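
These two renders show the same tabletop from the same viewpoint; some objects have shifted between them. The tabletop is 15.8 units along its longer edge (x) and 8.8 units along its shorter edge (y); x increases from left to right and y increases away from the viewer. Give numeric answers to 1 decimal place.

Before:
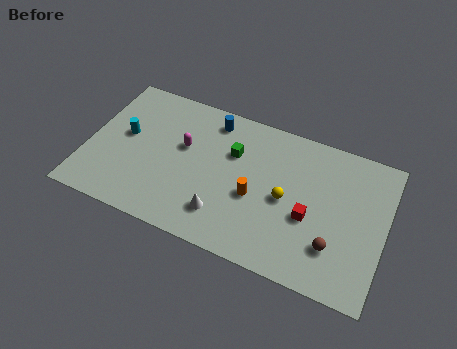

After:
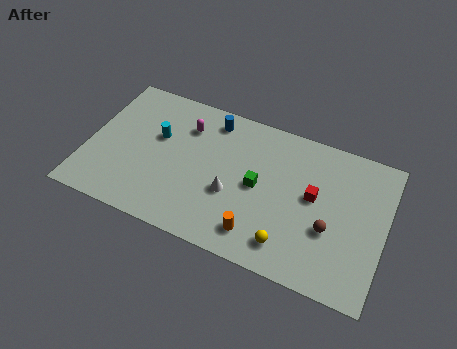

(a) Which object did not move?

the blue cylinder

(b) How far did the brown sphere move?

0.9

The brown sphere was near (13.3, 2.4) before and (13.0, 3.3) after, so it travelled √(0.3² + 0.9²) ≈ 0.9 units.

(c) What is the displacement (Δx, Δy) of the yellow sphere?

(0.4, -2.6)

The yellow sphere was at about (10.6, 4.2) and moved to about (11.0, 1.6).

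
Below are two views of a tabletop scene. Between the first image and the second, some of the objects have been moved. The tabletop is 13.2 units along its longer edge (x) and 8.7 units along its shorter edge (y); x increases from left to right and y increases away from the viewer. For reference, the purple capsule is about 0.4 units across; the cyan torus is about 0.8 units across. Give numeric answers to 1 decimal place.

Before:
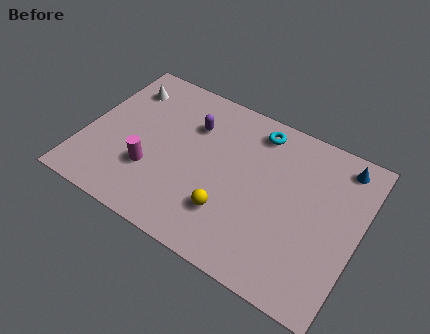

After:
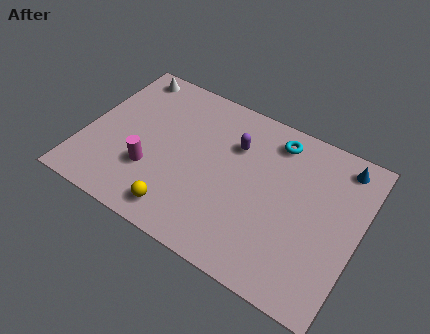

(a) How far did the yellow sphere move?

2.5

The yellow sphere moved from about (7.3, 2.4) to (5.1, 1.3), a distance of √(2.2² + 1.1²) ≈ 2.5.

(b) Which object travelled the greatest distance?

the yellow sphere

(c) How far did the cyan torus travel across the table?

0.9

From (7.9, 7.4) to (8.8, 7.3), the cyan torus covered √(0.9² + 0.1²) ≈ 0.9 units.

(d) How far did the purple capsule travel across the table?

2.1

The purple capsule moved from about (4.9, 6.2) to (7.0, 6.1), a distance of √(2.1² + 0.1²) ≈ 2.1.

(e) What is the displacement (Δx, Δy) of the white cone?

(0.0, 0.9)

The white cone started near (1.4, 6.8) and ended near (1.4, 7.7).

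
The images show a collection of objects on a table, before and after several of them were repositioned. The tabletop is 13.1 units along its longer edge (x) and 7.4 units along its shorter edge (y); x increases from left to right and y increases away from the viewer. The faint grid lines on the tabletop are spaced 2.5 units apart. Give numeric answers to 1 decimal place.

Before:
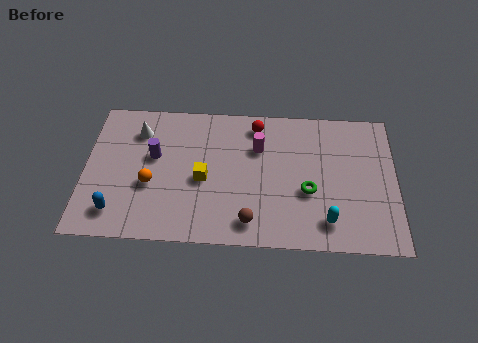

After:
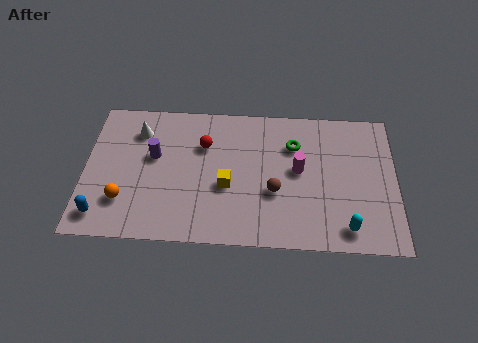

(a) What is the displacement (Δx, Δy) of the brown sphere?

(1.0, 1.6)

The brown sphere was at about (7.0, 1.2) and moved to about (8.0, 2.8).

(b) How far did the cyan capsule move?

0.9

From (10.2, 1.4) to (11.0, 1.1), the cyan capsule covered √(0.8² + 0.3²) ≈ 0.9 units.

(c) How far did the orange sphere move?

1.4

The orange sphere moved from about (2.8, 2.9) to (1.7, 2.0), a distance of √(1.1² + 0.9²) ≈ 1.4.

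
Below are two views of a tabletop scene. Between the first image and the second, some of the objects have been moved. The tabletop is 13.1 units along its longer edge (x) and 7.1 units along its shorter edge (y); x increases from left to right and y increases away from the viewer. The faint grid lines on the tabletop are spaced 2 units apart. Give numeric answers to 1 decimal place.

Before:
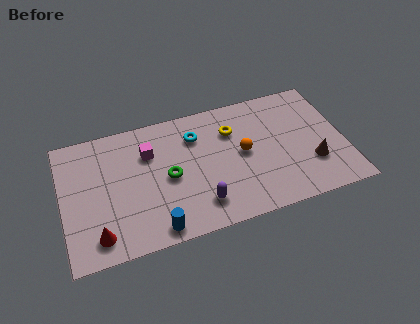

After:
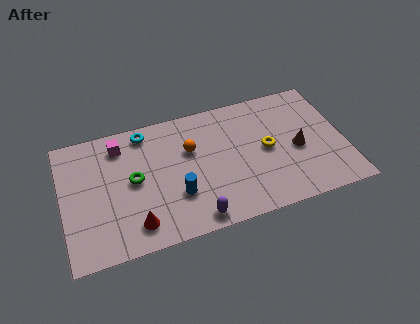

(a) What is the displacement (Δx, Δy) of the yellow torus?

(1.5, -1.5)

The yellow torus started near (8.0, 5.1) and ended near (9.5, 3.6).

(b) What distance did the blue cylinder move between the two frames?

1.9

From (4.1, 0.8) to (5.2, 2.3), the blue cylinder covered √(1.1² + 1.5²) ≈ 1.9 units.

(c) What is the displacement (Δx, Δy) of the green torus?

(-1.6, 0.3)

From the two frames, the green torus sits at roughly (4.9, 3.4) before and (3.3, 3.7) after.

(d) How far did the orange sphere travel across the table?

2.6

The orange sphere was near (8.4, 3.7) before and (6.0, 4.6) after, so it travelled √(2.4² + 0.9²) ≈ 2.6 units.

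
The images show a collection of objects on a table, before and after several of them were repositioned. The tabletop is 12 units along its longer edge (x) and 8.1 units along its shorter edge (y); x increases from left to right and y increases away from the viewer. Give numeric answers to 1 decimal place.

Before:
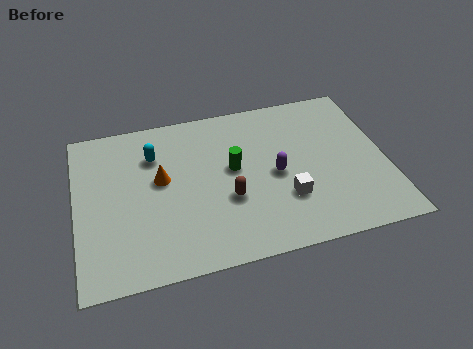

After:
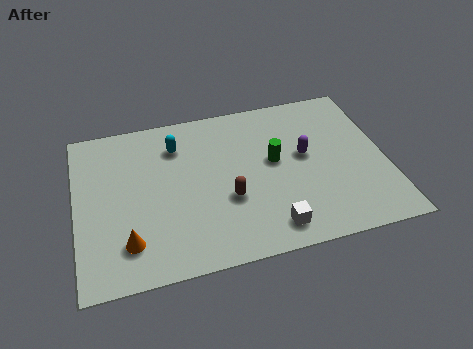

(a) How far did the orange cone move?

3.1

From (3.3, 4.6) to (1.9, 1.8), the orange cone covered √(1.4² + 2.8²) ≈ 3.1 units.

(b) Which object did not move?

the brown capsule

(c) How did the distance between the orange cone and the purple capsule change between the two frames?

+3.0

The distance was about 4.5 in the first image and 7.5 in the second, so they moved 3.0 units further apart.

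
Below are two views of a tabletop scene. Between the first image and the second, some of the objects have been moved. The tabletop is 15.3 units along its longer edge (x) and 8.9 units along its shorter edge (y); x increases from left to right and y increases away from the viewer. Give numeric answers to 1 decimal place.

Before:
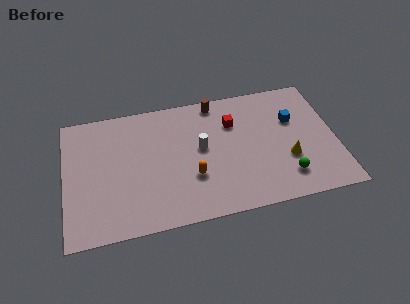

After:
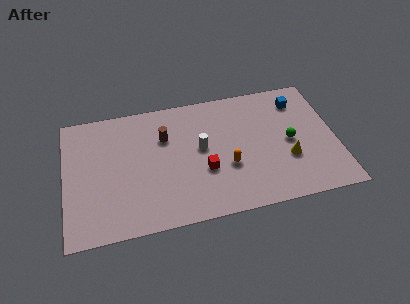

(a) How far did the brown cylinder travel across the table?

3.6

The brown cylinder was near (8.7, 8.0) before and (5.7, 6.1) after, so it travelled √(3.0² + 1.9²) ≈ 3.6 units.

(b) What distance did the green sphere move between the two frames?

2.4

The green sphere was near (12.3, 1.9) before and (12.7, 4.3) after, so it travelled √(0.4² + 2.4²) ≈ 2.4 units.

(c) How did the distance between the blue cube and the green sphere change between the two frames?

-1.1

The distance was about 4.0 in the first image and 2.9 in the second, so they moved 1.1 units closer together.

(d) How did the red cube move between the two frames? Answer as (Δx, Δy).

(-1.8, -3.0)

From the two frames, the red cube sits at roughly (9.6, 6.3) before and (7.8, 3.3) after.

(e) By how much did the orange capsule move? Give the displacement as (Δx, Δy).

(2.0, 0.3)

The orange capsule was at about (7.1, 3.0) and moved to about (9.1, 3.3).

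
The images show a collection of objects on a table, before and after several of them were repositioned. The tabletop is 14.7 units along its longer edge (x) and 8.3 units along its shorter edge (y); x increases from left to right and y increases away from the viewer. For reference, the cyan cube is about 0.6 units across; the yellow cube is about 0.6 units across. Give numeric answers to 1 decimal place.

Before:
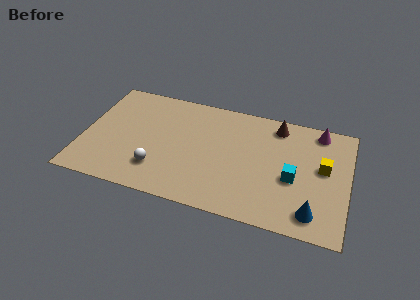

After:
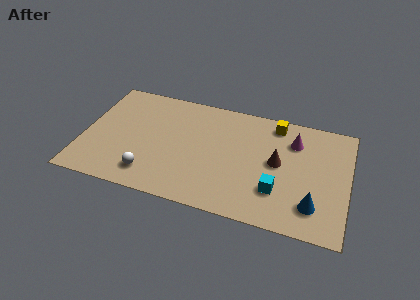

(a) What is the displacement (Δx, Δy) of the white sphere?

(-0.4, -0.5)

From the two frames, the white sphere sits at roughly (4.3, 2.1) before and (3.9, 1.6) after.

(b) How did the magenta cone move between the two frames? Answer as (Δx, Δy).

(-1.3, -1.1)

The magenta cone started near (12.9, 7.3) and ended near (11.6, 6.2).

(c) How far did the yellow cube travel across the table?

3.8

The yellow cube was near (13.3, 4.7) before and (10.5, 7.2) after, so it travelled √(2.8² + 2.5²) ≈ 3.8 units.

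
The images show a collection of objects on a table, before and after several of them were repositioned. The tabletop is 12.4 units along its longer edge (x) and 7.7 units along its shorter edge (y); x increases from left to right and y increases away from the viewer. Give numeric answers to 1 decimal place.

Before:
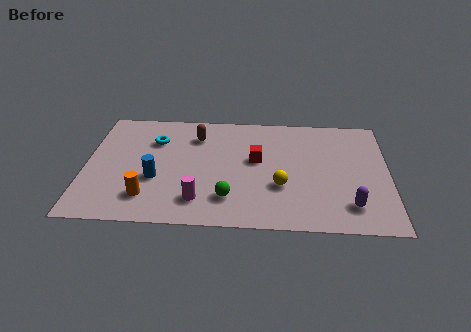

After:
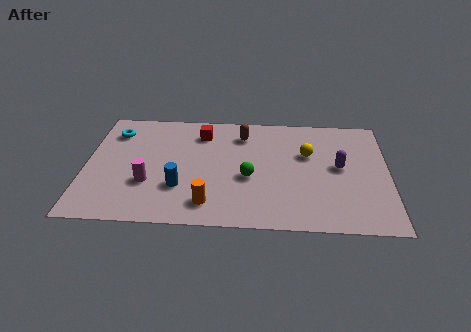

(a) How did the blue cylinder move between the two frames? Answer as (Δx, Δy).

(1.0, -0.5)

The blue cylinder started near (2.9, 2.9) and ended near (3.9, 2.4).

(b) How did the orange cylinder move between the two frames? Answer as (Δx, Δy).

(2.5, -0.3)

From the two frames, the orange cylinder sits at roughly (2.6, 1.7) before and (5.1, 1.4) after.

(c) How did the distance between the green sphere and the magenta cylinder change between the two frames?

+2.9

The distance was about 1.2 in the first image and 4.1 in the second, so they moved 2.9 units further apart.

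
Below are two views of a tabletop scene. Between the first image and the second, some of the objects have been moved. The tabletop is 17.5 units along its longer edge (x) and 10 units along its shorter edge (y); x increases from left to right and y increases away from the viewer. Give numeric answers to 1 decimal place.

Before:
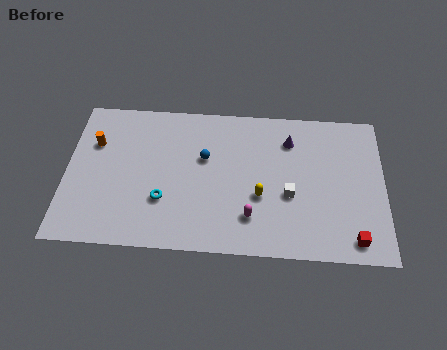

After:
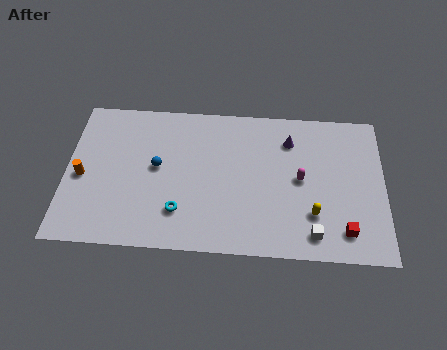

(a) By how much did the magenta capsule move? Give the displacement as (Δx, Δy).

(2.7, 2.7)

From the two frames, the magenta capsule sits at roughly (10.2, 2.4) before and (12.9, 5.1) after.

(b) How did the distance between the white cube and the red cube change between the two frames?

-2.7

They were about 4.4 units apart before and 1.7 after — 2.7 units closer together.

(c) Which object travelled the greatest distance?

the magenta capsule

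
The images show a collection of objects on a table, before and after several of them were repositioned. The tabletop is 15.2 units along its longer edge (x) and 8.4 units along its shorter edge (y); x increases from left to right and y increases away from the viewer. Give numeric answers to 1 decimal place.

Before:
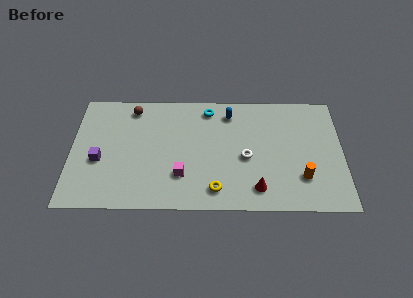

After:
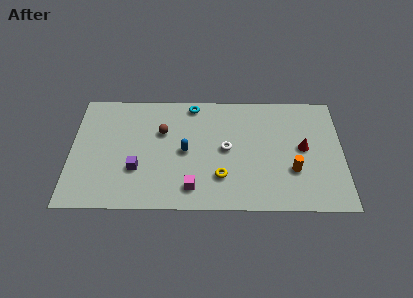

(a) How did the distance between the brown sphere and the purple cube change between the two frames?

-1.2

They were about 4.2 units apart before and 3.0 after — 1.2 units closer together.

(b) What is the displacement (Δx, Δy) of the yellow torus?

(0.3, 0.9)

From the two frames, the yellow torus sits at roughly (8.1, 1.4) before and (8.4, 2.3) after.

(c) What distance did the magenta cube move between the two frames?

1.1

From (6.2, 2.4) to (6.8, 1.5), the magenta cube covered √(0.6² + 0.9²) ≈ 1.1 units.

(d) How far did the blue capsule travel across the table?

3.8

The blue capsule was near (8.9, 6.9) before and (6.4, 4.1) after, so it travelled √(2.5² + 2.8²) ≈ 3.8 units.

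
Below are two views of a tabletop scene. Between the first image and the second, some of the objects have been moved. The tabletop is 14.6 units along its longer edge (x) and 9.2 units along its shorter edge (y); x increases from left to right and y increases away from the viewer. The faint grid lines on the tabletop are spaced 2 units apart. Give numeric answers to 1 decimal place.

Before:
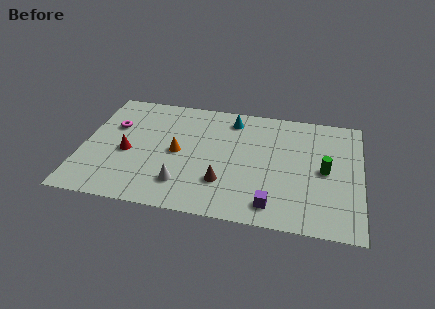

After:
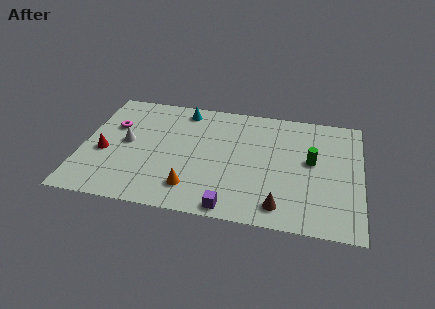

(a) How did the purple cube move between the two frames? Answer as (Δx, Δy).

(-2.1, -0.6)

The purple cube started near (10.1, 1.4) and ended near (8.0, 0.8).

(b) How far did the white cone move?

4.1

The white cone moved from about (5.4, 2.1) to (2.3, 4.8), a distance of √(3.1² + 2.7²) ≈ 4.1.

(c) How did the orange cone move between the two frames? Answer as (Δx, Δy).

(0.9, -2.6)

The orange cone started near (5.0, 4.5) and ended near (5.9, 1.9).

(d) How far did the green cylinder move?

0.9

From (12.7, 4.5) to (12.0, 5.1), the green cylinder covered √(0.7² + 0.6²) ≈ 0.9 units.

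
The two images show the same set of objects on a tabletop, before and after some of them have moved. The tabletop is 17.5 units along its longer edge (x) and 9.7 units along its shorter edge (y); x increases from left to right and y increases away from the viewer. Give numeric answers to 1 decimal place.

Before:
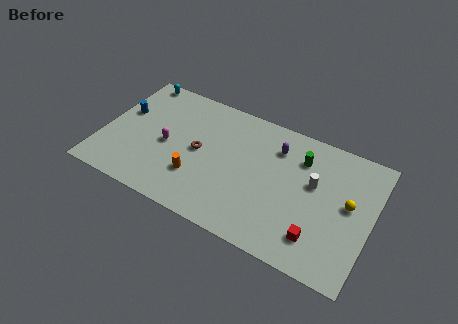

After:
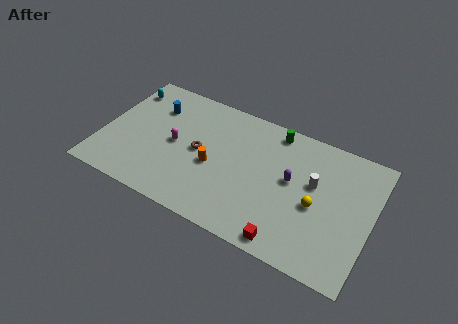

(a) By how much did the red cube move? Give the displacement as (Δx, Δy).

(-1.8, -1.1)

From the two frames, the red cube sits at roughly (14.4, 2.1) before and (12.6, 1.0) after.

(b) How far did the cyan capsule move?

1.3

The cyan capsule moved from about (1.5, 8.9) to (0.9, 7.8), a distance of √(0.6² + 1.1²) ≈ 1.3.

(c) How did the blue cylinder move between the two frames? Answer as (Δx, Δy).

(1.9, 1.2)

The blue cylinder was at about (1.1, 5.9) and moved to about (3.0, 7.1).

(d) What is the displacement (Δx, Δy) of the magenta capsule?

(0.5, 0.3)

From the two frames, the magenta capsule sits at roughly (4.2, 4.5) before and (4.7, 4.8) after.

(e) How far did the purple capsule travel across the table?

2.3

The purple capsule moved from about (11.1, 7.4) to (12.3, 5.4), a distance of √(1.2² + 2.0²) ≈ 2.3.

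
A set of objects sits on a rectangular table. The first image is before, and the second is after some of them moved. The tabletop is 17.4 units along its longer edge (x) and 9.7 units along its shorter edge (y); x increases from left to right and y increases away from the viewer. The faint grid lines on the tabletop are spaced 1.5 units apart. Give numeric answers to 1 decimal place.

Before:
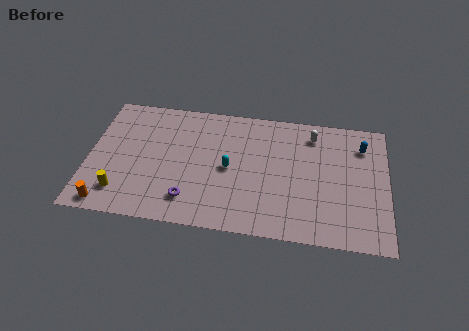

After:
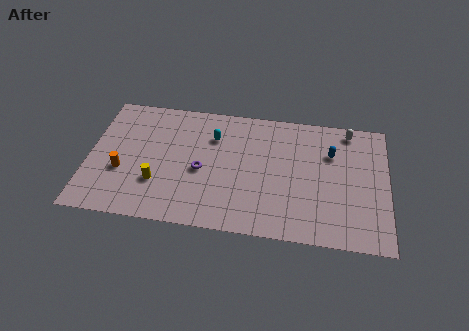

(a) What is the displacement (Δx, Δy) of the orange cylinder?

(0.7, 2.6)

The orange cylinder was at about (1.3, 1.0) and moved to about (2.0, 3.6).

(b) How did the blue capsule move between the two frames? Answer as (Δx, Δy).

(-1.8, -0.8)

From the two frames, the blue capsule sits at roughly (15.9, 7.5) before and (14.1, 6.7) after.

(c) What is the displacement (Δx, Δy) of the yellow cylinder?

(2.1, 1.0)

The yellow cylinder was at about (2.0, 2.0) and moved to about (4.1, 3.0).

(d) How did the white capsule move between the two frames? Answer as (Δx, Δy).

(2.1, 0.6)

The white capsule started near (13.0, 8.0) and ended near (15.1, 8.6).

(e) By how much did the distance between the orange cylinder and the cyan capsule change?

-1.6

Before: roughly 7.8 units apart; after: 6.2. That's 1.6 units closer together.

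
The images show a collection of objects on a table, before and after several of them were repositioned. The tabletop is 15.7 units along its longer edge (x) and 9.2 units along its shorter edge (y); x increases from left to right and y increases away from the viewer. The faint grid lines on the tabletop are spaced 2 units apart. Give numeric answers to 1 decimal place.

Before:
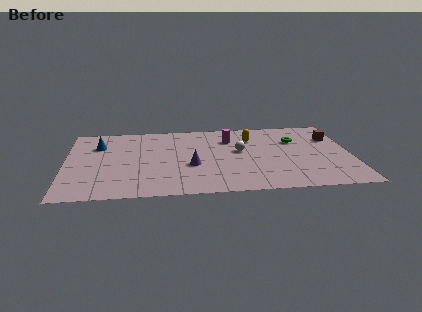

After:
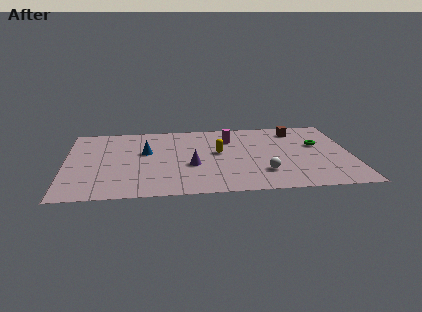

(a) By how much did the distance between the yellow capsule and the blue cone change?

-4.5

Before: roughly 8.5 units apart; after: 4.0. That's 4.5 units closer together.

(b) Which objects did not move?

the purple cone and the magenta cylinder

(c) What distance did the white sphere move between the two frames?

3.0

The white sphere moved from about (9.6, 5.2) to (10.8, 2.4), a distance of √(1.2² + 2.8²) ≈ 3.0.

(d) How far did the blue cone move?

2.8

From (1.8, 6.6) to (4.4, 5.5), the blue cone covered √(2.6² + 1.1²) ≈ 2.8 units.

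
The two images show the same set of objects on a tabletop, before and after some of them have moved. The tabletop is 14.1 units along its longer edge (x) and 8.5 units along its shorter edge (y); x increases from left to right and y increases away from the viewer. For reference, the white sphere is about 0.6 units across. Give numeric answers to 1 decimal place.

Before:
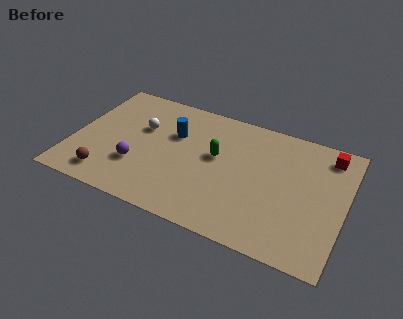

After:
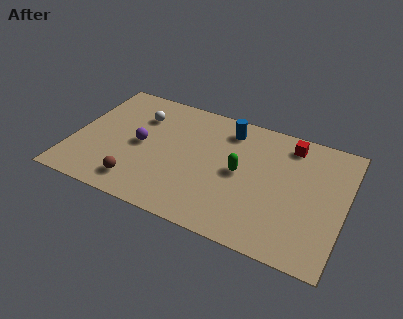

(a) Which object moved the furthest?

the blue cylinder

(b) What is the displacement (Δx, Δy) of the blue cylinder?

(2.7, 1.4)

The blue cylinder started near (5.1, 5.6) and ended near (7.8, 7.0).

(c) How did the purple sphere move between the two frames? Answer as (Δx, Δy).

(0.0, 1.5)

The purple sphere was at about (3.5, 2.7) and moved to about (3.5, 4.2).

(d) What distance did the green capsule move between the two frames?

1.4

The green capsule moved from about (7.4, 4.9) to (8.7, 4.3), a distance of √(1.3² + 0.6²) ≈ 1.4.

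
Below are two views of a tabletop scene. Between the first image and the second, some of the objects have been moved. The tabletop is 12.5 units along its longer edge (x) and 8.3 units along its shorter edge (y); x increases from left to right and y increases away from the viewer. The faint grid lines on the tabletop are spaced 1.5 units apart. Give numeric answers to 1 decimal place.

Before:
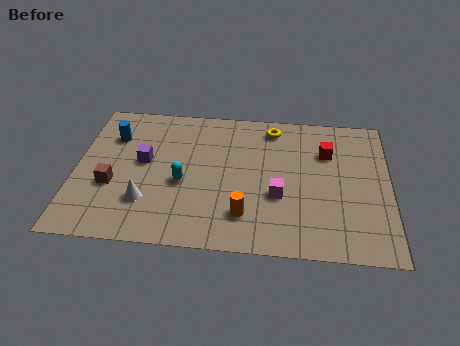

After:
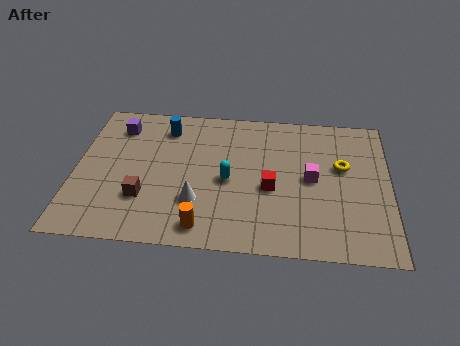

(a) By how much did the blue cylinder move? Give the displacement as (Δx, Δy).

(2.1, 0.7)

The blue cylinder was at about (1.4, 6.0) and moved to about (3.5, 6.7).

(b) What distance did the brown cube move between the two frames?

1.4

The brown cube was near (1.5, 3.1) before and (2.8, 2.5) after, so it travelled √(1.3² + 0.6²) ≈ 1.4 units.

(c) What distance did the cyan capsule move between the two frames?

1.8

The cyan capsule was near (4.3, 3.5) before and (6.1, 3.8) after, so it travelled √(1.8² + 0.3²) ≈ 1.8 units.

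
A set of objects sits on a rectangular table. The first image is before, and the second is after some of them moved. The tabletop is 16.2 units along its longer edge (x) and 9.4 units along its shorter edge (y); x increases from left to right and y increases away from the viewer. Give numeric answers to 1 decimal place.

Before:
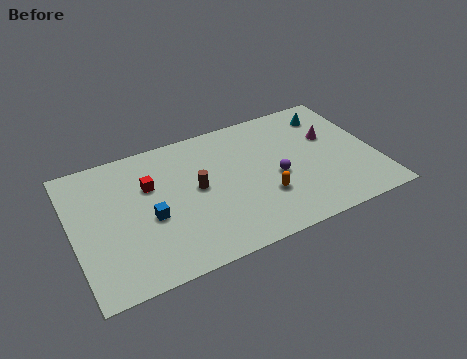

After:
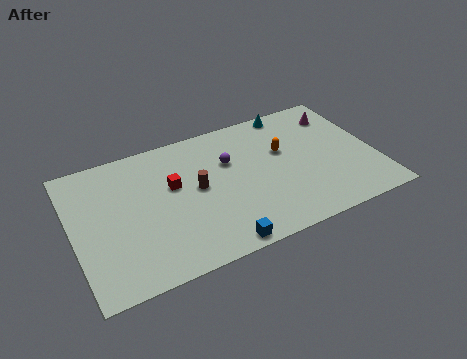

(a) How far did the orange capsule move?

3.1

From (10.0, 3.0) to (11.4, 5.8), the orange capsule covered √(1.4² + 2.8²) ≈ 3.1 units.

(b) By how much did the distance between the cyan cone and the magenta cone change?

+1.1

They were about 1.7 units apart before and 2.8 after — 1.1 units further apart.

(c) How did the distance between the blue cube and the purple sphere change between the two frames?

-1.2

Before: roughly 6.8 units apart; after: 5.6. That's 1.2 units closer together.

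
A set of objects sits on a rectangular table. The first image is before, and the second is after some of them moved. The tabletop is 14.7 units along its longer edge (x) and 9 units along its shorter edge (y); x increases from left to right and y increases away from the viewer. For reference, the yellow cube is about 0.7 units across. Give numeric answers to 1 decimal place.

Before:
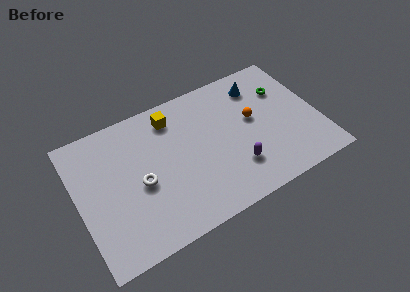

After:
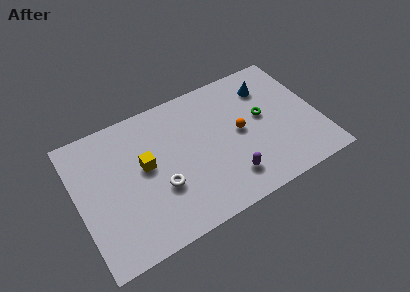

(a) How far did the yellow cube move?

3.1

The yellow cube moved from about (6.1, 7.4) to (4.1, 5.0), a distance of √(2.0² + 2.4²) ≈ 3.1.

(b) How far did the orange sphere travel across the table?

1.0

The orange sphere moved from about (10.8, 5.1) to (9.9, 4.6), a distance of √(0.9² + 0.5²) ≈ 1.0.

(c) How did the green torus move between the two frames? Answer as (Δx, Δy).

(-1.5, -1.3)

The green torus was at about (12.9, 6.3) and moved to about (11.4, 5.0).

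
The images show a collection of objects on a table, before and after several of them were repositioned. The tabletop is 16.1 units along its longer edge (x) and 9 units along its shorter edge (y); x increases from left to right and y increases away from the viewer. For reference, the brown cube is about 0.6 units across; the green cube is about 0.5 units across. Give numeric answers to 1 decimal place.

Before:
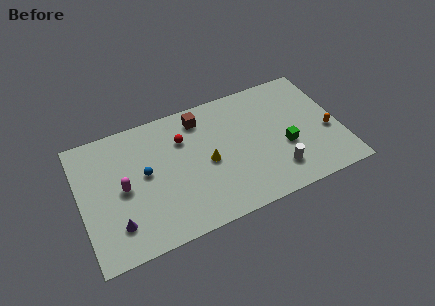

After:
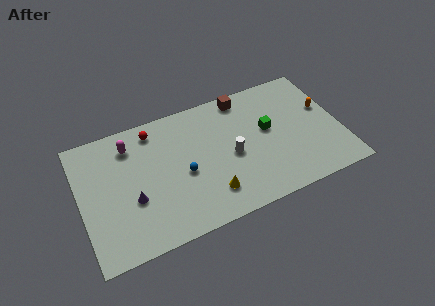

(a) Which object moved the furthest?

the white cylinder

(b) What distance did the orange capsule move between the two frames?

1.8

From (15.3, 3.6) to (15.3, 5.4), the orange capsule covered √(0.0² + 1.8²) ≈ 1.8 units.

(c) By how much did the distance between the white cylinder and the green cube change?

+0.9

Before: roughly 1.7 units apart; after: 2.6. That's 0.9 units further apart.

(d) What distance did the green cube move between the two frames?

1.8

The green cube was near (12.6, 3.5) before and (11.7, 5.1) after, so it travelled √(0.9² + 1.6²) ≈ 1.8 units.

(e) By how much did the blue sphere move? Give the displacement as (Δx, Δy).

(2.3, -0.9)

From the two frames, the blue sphere sits at roughly (4.0, 4.9) before and (6.3, 4.0) after.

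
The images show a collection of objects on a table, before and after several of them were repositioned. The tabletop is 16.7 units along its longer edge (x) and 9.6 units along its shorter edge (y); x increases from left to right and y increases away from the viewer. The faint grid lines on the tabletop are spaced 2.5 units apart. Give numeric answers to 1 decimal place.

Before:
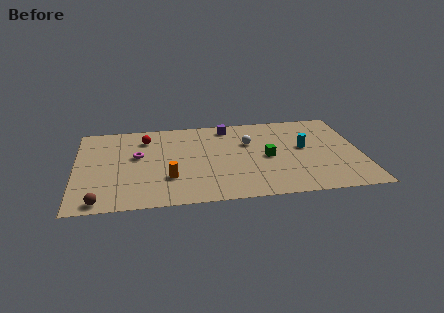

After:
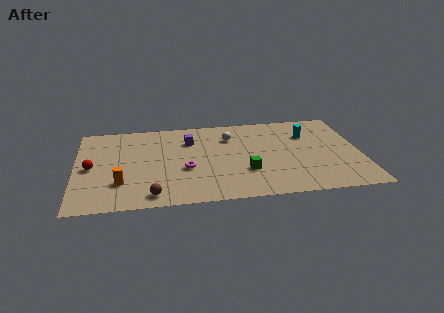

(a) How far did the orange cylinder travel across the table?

2.8

The orange cylinder was near (5.4, 2.9) before and (2.6, 2.7) after, so it travelled √(2.8² + 0.2²) ≈ 2.8 units.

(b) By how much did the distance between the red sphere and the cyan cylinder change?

+3.4

Before: roughly 9.6 units apart; after: 13.0. That's 3.4 units further apart.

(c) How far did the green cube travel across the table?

1.9

The green cube was near (11.2, 4.5) before and (9.9, 3.1) after, so it travelled √(1.3² + 1.4²) ≈ 1.9 units.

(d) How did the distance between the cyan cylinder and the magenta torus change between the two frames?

-1.9

They were about 9.8 units apart before and 7.9 after — 1.9 units closer together.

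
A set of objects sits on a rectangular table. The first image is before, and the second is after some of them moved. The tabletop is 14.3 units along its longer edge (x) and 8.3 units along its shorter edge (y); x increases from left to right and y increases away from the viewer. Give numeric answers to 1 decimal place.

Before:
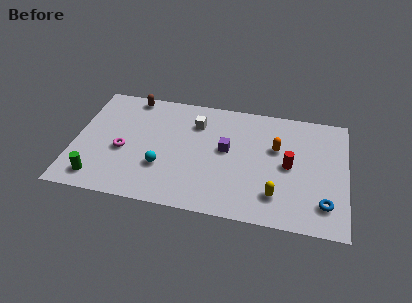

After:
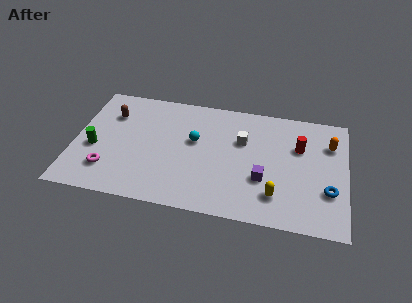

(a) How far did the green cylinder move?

2.1

The green cylinder moved from about (1.4, 1.3) to (1.1, 3.4), a distance of √(0.3² + 2.1²) ≈ 2.1.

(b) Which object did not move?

the yellow capsule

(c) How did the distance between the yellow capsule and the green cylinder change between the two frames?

+0.4

Before: roughly 9.3 units apart; after: 9.7. That's 0.4 units further apart.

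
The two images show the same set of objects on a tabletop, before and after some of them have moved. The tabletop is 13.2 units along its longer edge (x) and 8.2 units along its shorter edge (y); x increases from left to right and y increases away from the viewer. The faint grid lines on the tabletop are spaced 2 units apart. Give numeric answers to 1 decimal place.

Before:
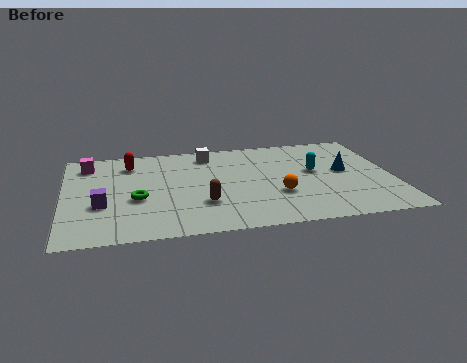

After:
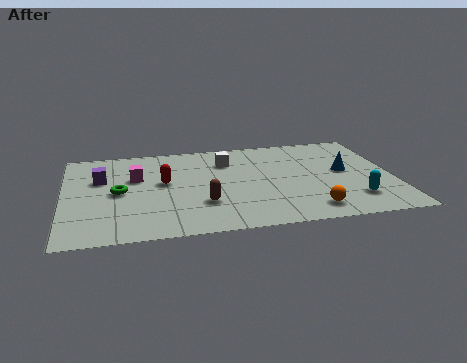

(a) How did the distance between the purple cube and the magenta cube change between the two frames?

-2.3

They were about 3.7 units apart before and 1.4 after — 2.3 units closer together.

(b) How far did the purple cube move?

2.3

The purple cube was near (1.5, 3.0) before and (1.5, 5.3) after, so it travelled √(0.0² + 2.3²) ≈ 2.3 units.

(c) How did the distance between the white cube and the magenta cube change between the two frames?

-1.1

Before: roughly 4.9 units apart; after: 3.8. That's 1.1 units closer together.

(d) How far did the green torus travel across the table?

1.0

The green torus was near (2.9, 3.3) before and (2.2, 4.0) after, so it travelled √(0.7² + 0.7²) ≈ 1.0 units.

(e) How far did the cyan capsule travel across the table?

3.0

The cyan capsule was near (10.1, 4.6) before and (11.5, 1.9) after, so it travelled √(1.4² + 2.7²) ≈ 3.0 units.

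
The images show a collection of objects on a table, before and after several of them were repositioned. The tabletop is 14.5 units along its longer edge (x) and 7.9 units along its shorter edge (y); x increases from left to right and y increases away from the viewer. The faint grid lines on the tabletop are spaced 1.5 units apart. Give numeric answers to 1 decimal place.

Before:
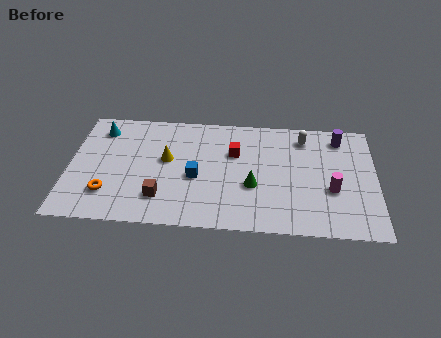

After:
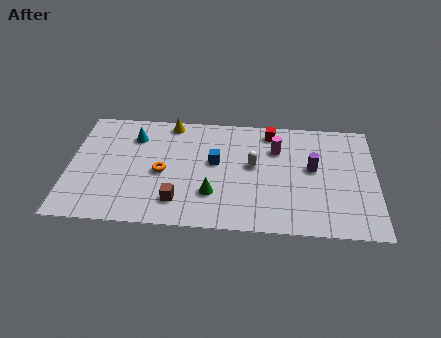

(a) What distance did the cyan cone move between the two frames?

1.6

The cyan cone moved from about (1.4, 6.4) to (3.0, 6.0), a distance of √(1.6² + 0.4²) ≈ 1.6.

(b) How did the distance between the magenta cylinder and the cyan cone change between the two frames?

-4.7

They were about 11.5 units apart before and 6.8 after — 4.7 units closer together.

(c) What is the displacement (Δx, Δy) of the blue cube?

(0.9, 1.1)

The blue cube was at about (6.0, 3.4) and moved to about (6.9, 4.5).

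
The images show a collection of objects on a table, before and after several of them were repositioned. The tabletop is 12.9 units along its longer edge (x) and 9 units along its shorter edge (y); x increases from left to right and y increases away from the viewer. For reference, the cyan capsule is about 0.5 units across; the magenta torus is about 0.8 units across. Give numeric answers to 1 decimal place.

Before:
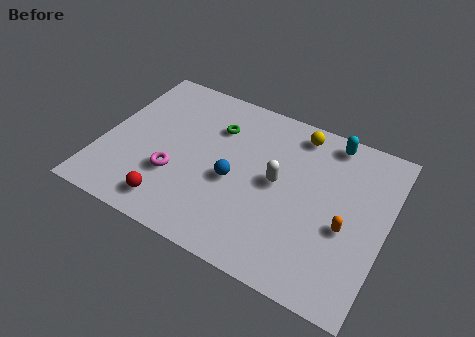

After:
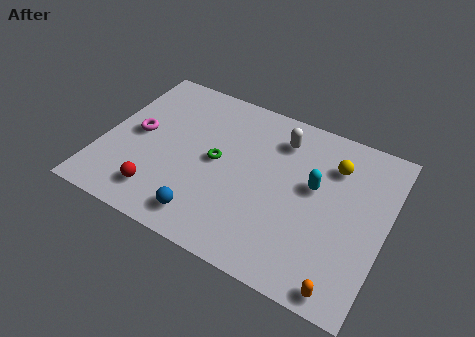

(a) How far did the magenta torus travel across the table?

2.6

The magenta torus was near (3.5, 3.0) before and (1.5, 4.6) after, so it travelled √(2.0² + 1.6²) ≈ 2.6 units.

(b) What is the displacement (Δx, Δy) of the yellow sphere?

(1.8, -1.1)

The yellow sphere was at about (8.5, 7.8) and moved to about (10.3, 6.7).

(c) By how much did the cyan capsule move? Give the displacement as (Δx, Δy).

(-0.4, -2.8)

The cyan capsule started near (10.0, 8.0) and ended near (9.6, 5.2).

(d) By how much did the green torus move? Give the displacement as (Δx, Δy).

(0.3, -1.9)

The green torus started near (4.9, 6.5) and ended near (5.2, 4.6).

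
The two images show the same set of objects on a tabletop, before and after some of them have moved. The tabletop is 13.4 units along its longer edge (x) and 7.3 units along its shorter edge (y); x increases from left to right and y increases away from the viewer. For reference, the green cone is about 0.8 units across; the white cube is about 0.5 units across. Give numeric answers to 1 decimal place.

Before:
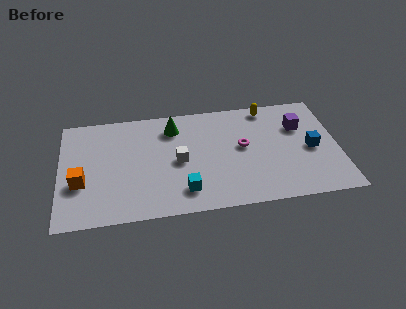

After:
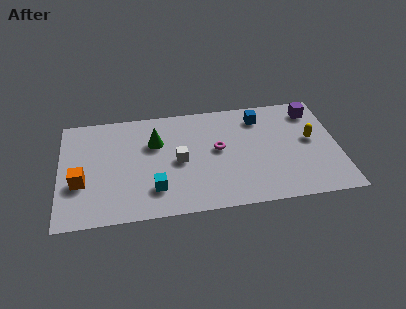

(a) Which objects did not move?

the white cube and the orange cube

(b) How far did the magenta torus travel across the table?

1.2

The magenta torus was near (8.8, 4.0) before and (7.6, 4.0) after, so it travelled √(1.2² + 0.0²) ≈ 1.2 units.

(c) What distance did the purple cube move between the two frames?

1.2

From (11.6, 5.0) to (12.3, 6.0), the purple cube covered √(0.7² + 1.0²) ≈ 1.2 units.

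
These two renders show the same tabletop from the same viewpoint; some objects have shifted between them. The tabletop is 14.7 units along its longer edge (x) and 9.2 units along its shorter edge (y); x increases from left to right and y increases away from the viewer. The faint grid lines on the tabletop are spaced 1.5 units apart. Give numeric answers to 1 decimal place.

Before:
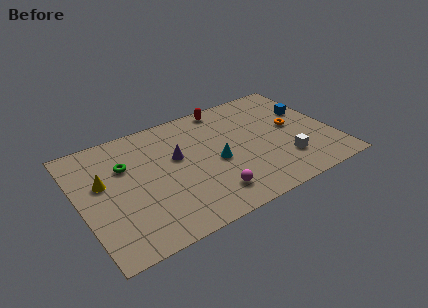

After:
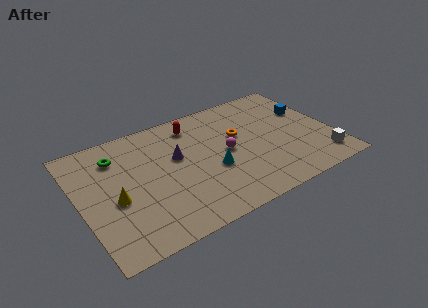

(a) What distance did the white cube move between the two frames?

2.2

The white cube was near (11.6, 2.4) before and (13.7, 1.6) after, so it travelled √(2.1² + 0.8²) ≈ 2.2 units.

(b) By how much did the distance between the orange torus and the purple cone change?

-3.1

They were about 6.8 units apart before and 3.7 after — 3.1 units closer together.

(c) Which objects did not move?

the blue cube and the purple cone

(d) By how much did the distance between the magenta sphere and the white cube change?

+1.5

They were about 4.5 units apart before and 6.0 after — 1.5 units further apart.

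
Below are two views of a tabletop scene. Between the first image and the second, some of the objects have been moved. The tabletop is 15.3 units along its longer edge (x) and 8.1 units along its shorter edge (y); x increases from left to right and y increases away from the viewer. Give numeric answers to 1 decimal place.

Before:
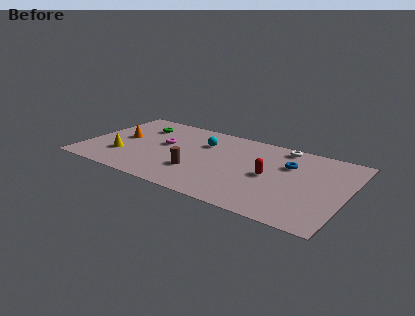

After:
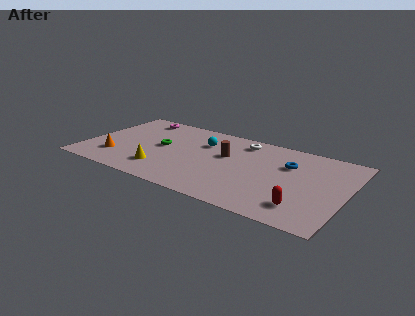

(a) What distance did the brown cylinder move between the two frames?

2.8

The brown cylinder moved from about (6.8, 2.5) to (8.2, 4.9), a distance of √(1.4² + 2.4²) ≈ 2.8.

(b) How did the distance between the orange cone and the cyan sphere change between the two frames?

+1.0

They were about 4.9 units apart before and 5.9 after — 1.0 units further apart.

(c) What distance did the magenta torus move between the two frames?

3.1

From (4.5, 4.6) to (2.5, 7.0), the magenta torus covered √(2.0² + 2.4²) ≈ 3.1 units.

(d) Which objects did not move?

the cyan sphere and the blue torus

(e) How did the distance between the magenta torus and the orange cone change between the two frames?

+2.4

They were about 2.5 units apart before and 4.9 after — 2.4 units further apart.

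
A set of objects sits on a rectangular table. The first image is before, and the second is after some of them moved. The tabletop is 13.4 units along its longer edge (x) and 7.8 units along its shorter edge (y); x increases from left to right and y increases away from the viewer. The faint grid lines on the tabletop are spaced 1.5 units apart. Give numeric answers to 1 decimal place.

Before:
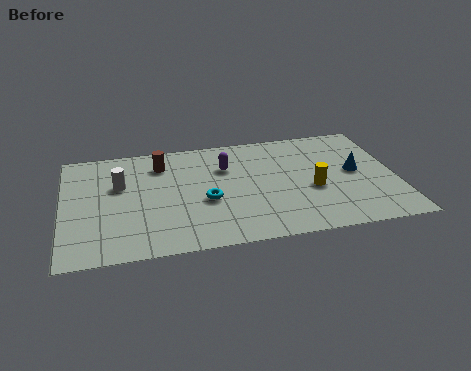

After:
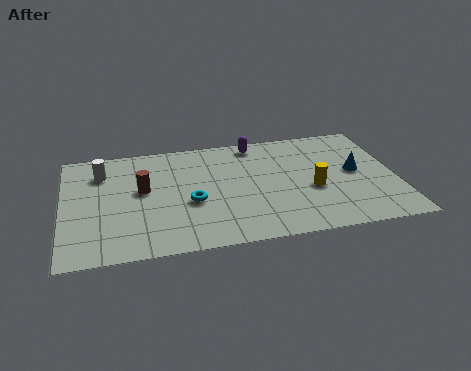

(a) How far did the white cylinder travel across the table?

1.2

The white cylinder moved from about (2.3, 4.9) to (1.6, 5.9), a distance of √(0.7² + 1.0²) ≈ 1.2.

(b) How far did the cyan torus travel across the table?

0.6

The cyan torus moved from about (5.7, 3.2) to (5.1, 3.2), a distance of √(0.6² + 0.0²) ≈ 0.6.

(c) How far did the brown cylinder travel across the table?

1.9

The brown cylinder moved from about (4.0, 6.1) to (3.2, 4.4), a distance of √(0.8² + 1.7²) ≈ 1.9.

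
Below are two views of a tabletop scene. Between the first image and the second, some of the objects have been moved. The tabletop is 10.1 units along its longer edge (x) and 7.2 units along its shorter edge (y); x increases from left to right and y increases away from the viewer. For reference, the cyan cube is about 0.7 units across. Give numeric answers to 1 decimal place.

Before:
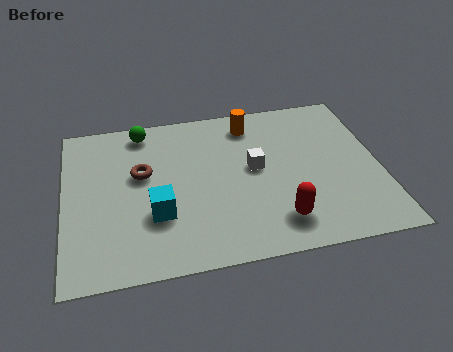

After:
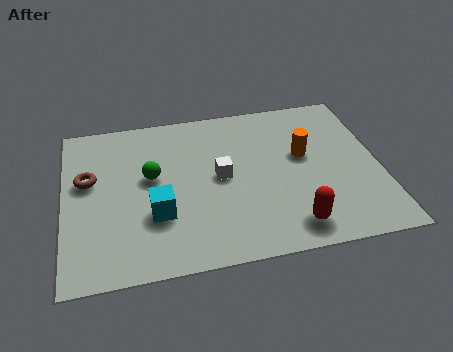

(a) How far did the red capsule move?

0.5

The red capsule was near (6.7, 1.4) before and (7.1, 1.1) after, so it travelled √(0.4² + 0.3²) ≈ 0.5 units.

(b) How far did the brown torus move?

1.7

The brown torus was near (2.5, 4.3) before and (0.8, 4.3) after, so it travelled √(1.7² + 0.0²) ≈ 1.7 units.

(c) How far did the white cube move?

1.1

The white cube was near (6.1, 3.9) before and (5.0, 3.7) after, so it travelled √(1.1² + 0.2²) ≈ 1.1 units.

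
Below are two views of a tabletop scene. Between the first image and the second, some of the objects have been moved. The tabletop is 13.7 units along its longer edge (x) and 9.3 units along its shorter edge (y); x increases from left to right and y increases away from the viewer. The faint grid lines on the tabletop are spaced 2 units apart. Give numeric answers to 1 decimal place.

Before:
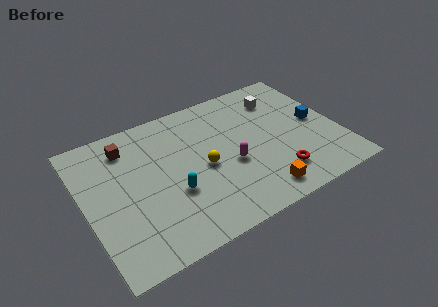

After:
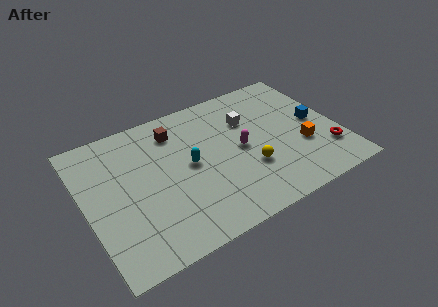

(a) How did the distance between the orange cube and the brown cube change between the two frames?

-1.2

The distance was about 8.8 in the first image and 7.6 in the second, so they moved 1.2 units closer together.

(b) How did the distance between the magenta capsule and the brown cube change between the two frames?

-2.0

They were about 6.3 units apart before and 4.3 after — 2.0 units closer together.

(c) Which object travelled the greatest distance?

the orange cube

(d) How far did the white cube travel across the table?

2.1

The white cube moved from about (11.0, 7.2) to (9.1, 6.4), a distance of √(1.9² + 0.8²) ≈ 2.1.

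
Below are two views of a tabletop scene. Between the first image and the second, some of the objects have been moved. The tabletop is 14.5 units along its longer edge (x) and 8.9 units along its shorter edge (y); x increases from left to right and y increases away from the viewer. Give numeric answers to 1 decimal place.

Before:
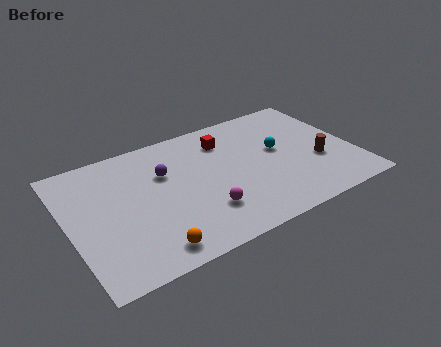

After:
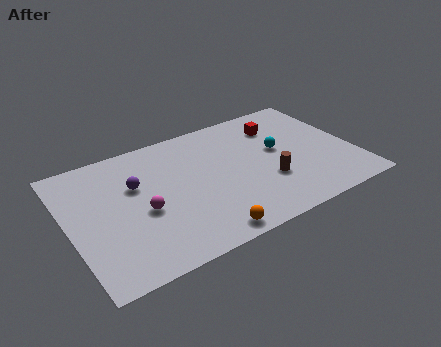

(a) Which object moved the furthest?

the magenta sphere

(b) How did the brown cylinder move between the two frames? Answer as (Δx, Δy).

(-2.7, -0.3)

The brown cylinder was at about (12.6, 3.3) and moved to about (9.9, 3.0).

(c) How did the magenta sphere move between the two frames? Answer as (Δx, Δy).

(-2.9, 1.4)

The magenta sphere was at about (6.5, 2.4) and moved to about (3.6, 3.8).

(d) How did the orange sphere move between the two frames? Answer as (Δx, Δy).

(2.7, -0.3)

The orange sphere was at about (3.6, 1.2) and moved to about (6.3, 0.9).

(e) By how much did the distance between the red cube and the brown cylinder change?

-1.6

Before: roughly 5.6 units apart; after: 4.0. That's 1.6 units closer together.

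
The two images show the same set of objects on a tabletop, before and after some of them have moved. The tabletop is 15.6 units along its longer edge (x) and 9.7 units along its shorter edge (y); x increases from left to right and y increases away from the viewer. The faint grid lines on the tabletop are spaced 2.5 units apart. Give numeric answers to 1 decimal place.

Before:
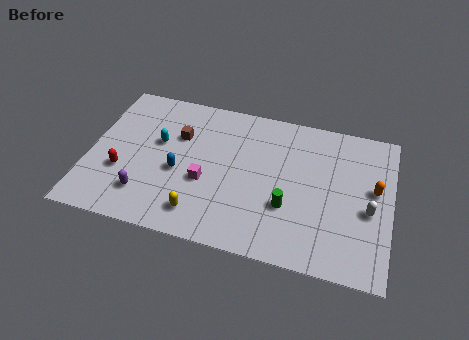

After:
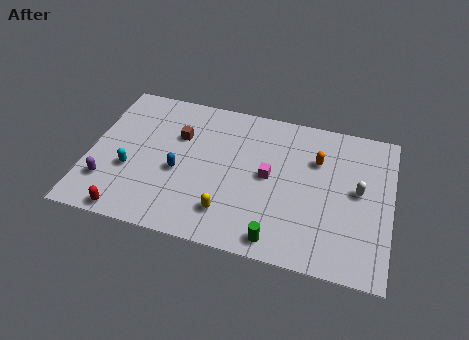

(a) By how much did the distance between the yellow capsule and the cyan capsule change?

+0.6

The distance was about 4.8 in the first image and 5.4 in the second, so they moved 0.6 units further apart.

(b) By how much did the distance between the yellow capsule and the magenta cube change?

+1.4

The distance was about 2.1 in the first image and 3.5 in the second, so they moved 1.4 units further apart.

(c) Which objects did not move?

the blue capsule and the brown cube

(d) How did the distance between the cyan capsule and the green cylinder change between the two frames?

+0.9

They were about 7.3 units apart before and 8.2 after — 0.9 units further apart.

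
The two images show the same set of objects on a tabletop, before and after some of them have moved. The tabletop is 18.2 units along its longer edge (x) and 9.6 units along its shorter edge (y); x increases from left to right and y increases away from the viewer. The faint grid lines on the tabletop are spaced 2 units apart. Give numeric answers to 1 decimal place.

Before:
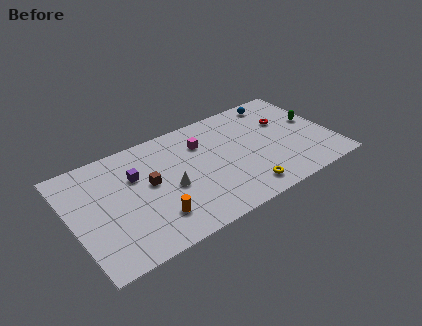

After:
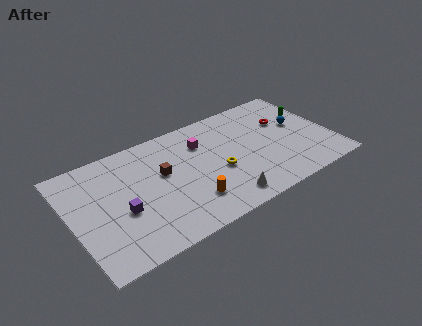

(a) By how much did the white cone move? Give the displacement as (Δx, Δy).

(3.3, -2.8)

From the two frames, the white cone sits at roughly (6.7, 4.2) before and (10.0, 1.4) after.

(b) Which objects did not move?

the red torus and the magenta cube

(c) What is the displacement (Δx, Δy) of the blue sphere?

(1.1, -2.9)

The blue sphere was at about (15.1, 8.4) and moved to about (16.2, 5.5).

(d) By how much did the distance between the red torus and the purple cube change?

+1.5

Before: roughly 10.7 units apart; after: 12.2. That's 1.5 units further apart.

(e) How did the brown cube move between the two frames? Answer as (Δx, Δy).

(1.0, 0.4)

The brown cube started near (5.4, 5.3) and ended near (6.4, 5.7).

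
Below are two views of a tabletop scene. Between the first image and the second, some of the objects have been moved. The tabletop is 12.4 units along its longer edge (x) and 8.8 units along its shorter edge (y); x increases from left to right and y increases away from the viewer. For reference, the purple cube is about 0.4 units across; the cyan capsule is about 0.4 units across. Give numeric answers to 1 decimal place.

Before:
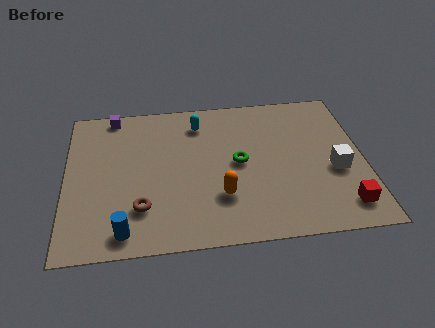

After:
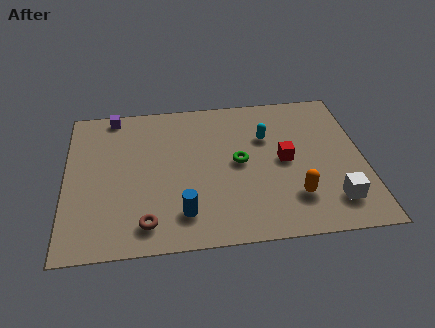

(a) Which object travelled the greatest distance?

the red cube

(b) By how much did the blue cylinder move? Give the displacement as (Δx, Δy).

(2.4, 0.7)

The blue cylinder started near (2.4, 1.1) and ended near (4.8, 1.8).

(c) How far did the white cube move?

1.8

From (11.2, 3.6) to (11.0, 1.8), the white cube covered √(0.2² + 1.8²) ≈ 1.8 units.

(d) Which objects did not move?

the purple cube and the green torus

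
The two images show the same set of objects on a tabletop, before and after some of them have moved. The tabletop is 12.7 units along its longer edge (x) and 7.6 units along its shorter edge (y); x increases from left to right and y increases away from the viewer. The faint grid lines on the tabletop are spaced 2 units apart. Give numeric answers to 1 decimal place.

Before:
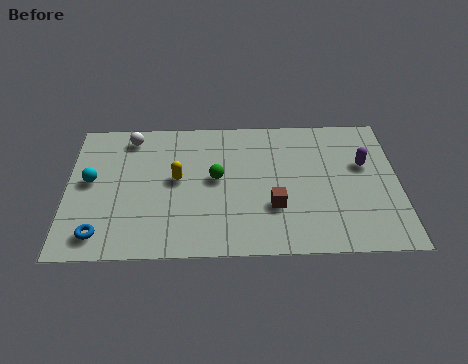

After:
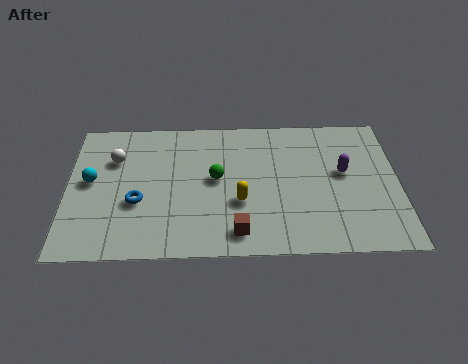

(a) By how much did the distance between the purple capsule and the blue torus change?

-2.7

They were about 10.7 units apart before and 8.0 after — 2.7 units closer together.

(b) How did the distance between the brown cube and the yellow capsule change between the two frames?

-2.4

Before: roughly 4.0 units apart; after: 1.6. That's 2.4 units closer together.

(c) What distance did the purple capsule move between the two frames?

0.9

From (11.4, 4.7) to (10.6, 4.3), the purple capsule covered √(0.8² + 0.4²) ≈ 0.9 units.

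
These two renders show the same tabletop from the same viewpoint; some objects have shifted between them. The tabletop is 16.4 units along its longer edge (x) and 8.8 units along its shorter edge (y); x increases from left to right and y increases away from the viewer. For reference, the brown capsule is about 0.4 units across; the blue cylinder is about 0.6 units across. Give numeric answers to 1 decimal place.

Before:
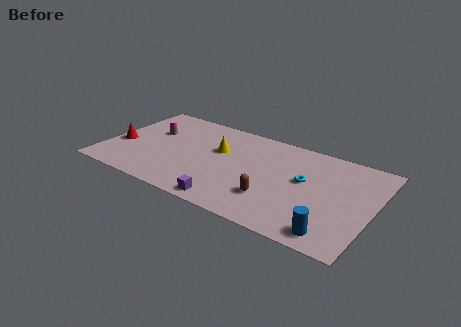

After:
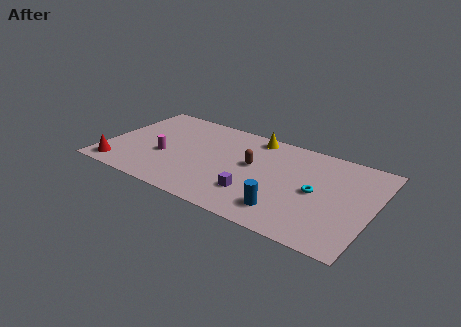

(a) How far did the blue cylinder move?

3.0

The blue cylinder moved from about (14.4, 1.2) to (11.5, 1.8), a distance of √(2.9² + 0.6²) ≈ 3.0.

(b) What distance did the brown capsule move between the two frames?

3.0

From (10.6, 2.5) to (9.0, 5.0), the brown capsule covered √(1.6² + 2.5²) ≈ 3.0 units.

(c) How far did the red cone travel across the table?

2.3

From (0.9, 3.5) to (1.2, 1.2), the red cone covered √(0.3² + 2.3²) ≈ 2.3 units.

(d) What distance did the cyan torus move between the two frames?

1.1

The cyan torus was near (12.2, 5.0) before and (13.0, 4.3) after, so it travelled √(0.8² + 0.7²) ≈ 1.1 units.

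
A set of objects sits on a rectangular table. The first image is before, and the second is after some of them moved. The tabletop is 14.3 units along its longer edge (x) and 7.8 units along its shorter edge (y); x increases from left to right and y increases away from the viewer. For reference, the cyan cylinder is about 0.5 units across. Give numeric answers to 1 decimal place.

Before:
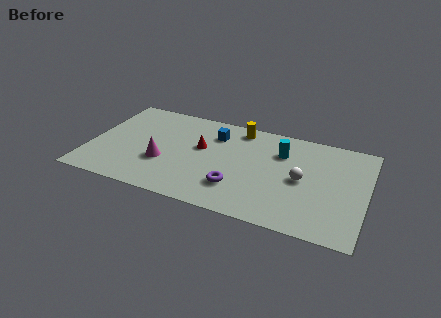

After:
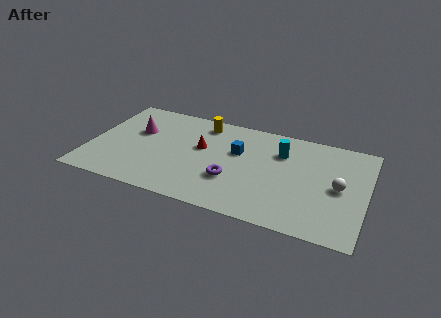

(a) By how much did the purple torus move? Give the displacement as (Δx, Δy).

(-0.3, 0.5)

From the two frames, the purple torus sits at roughly (7.8, 2.1) before and (7.5, 2.6) after.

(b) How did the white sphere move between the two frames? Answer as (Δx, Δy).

(1.9, 0.0)

The white sphere was at about (11.0, 3.8) and moved to about (12.9, 3.8).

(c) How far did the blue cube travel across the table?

1.6

From (6.3, 5.9) to (7.6, 4.9), the blue cube covered √(1.3² + 1.0²) ≈ 1.6 units.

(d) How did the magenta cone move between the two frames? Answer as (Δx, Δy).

(-1.6, 2.1)

The magenta cone was at about (3.9, 2.8) and moved to about (2.3, 4.9).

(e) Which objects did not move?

the cyan cylinder and the red cone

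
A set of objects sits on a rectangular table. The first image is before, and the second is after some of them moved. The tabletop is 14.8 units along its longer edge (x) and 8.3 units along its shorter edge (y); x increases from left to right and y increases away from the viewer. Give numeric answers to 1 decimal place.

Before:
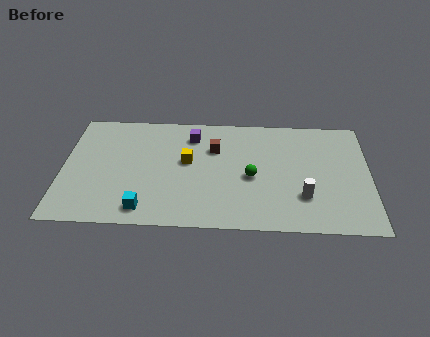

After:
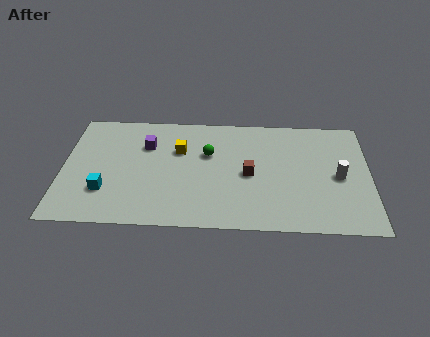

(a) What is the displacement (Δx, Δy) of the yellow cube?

(-0.4, 0.8)

From the two frames, the yellow cube sits at roughly (6.0, 4.7) before and (5.6, 5.5) after.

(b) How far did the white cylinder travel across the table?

2.3

From (11.6, 2.4) to (13.3, 3.9), the white cylinder covered √(1.7² + 1.5²) ≈ 2.3 units.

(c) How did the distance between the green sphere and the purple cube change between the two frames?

-1.1

The distance was about 4.1 in the first image and 3.0 in the second, so they moved 1.1 units closer together.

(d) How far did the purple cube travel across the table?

2.3

The purple cube moved from about (6.2, 6.6) to (4.0, 5.8), a distance of √(2.2² + 0.8²) ≈ 2.3.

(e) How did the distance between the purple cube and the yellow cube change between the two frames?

-0.3

Before: roughly 1.9 units apart; after: 1.6. That's 0.3 units closer together.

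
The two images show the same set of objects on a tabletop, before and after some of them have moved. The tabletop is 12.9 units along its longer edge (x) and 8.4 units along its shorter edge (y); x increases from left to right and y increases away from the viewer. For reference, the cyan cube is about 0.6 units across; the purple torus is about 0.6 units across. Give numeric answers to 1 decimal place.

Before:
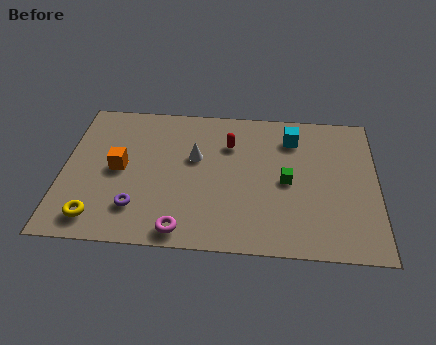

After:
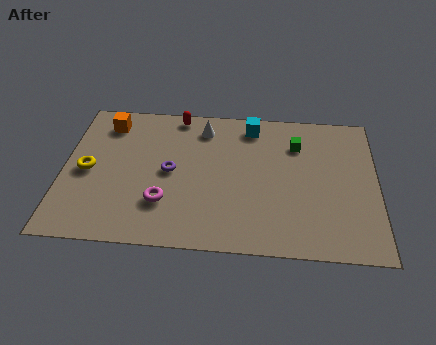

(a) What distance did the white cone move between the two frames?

1.8

From (5.4, 5.1) to (5.7, 6.9), the white cone covered √(0.3² + 1.8²) ≈ 1.8 units.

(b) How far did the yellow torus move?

2.7

The yellow torus was near (1.5, 1.3) before and (1.0, 4.0) after, so it travelled √(0.5² + 2.7²) ≈ 2.7 units.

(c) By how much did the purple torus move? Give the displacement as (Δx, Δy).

(1.3, 2.2)

The purple torus started near (3.1, 2.0) and ended near (4.4, 4.2).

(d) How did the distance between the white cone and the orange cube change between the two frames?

+0.8

They were about 3.2 units apart before and 4.0 after — 0.8 units further apart.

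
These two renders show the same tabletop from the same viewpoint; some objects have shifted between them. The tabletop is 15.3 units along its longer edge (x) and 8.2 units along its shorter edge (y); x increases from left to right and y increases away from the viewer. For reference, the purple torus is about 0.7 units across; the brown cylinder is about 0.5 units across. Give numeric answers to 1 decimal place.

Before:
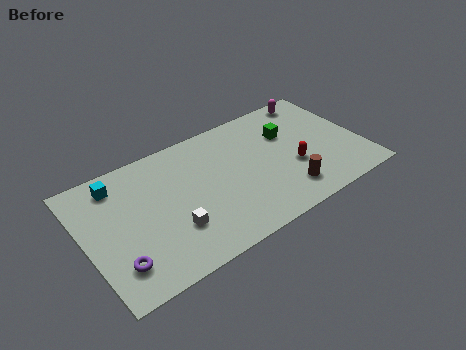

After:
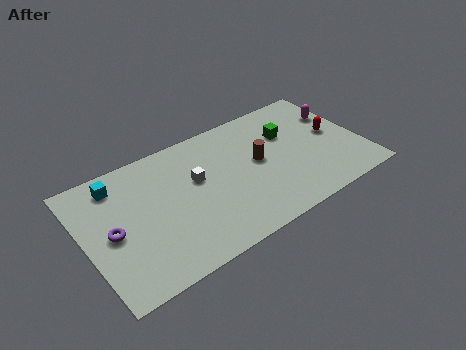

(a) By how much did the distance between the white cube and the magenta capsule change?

-1.9

The distance was about 10.1 in the first image and 8.2 in the second, so they moved 1.9 units closer together.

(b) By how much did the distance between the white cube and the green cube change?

-2.3

Before: roughly 7.6 units apart; after: 5.3. That's 2.3 units closer together.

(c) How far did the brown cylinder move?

2.9

From (10.7, 1.7) to (9.6, 4.4), the brown cylinder covered √(1.1² + 2.7²) ≈ 2.9 units.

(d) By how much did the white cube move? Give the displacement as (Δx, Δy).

(1.7, 2.4)

From the two frames, the white cube sits at roughly (4.5, 2.5) before and (6.2, 4.9) after.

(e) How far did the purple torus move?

2.0

The purple torus was near (1.4, 1.9) before and (1.4, 3.9) after, so it travelled √(0.0² + 2.0²) ≈ 2.0 units.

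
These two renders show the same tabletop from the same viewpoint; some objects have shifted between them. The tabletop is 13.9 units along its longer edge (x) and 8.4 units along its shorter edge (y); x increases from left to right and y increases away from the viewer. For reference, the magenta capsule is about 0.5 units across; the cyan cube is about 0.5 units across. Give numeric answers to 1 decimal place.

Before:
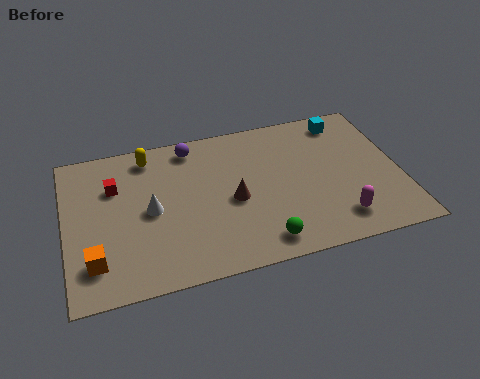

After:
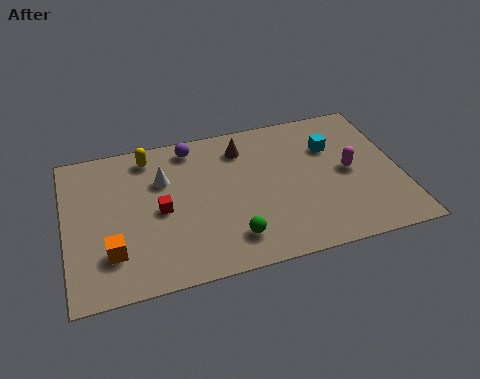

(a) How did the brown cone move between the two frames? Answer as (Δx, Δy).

(0.6, 2.9)

The brown cone started near (6.9, 3.8) and ended near (7.5, 6.7).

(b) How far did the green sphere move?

1.3

The green sphere was near (7.9, 1.2) before and (6.7, 1.7) after, so it travelled √(1.2² + 0.5²) ≈ 1.3 units.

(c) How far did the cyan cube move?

1.6

The cyan cube was near (11.9, 7.2) before and (11.2, 5.8) after, so it travelled √(0.7² + 1.4²) ≈ 1.6 units.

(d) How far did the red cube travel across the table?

2.5

The red cube was near (2.1, 5.8) before and (3.9, 4.0) after, so it travelled √(1.8² + 1.8²) ≈ 2.5 units.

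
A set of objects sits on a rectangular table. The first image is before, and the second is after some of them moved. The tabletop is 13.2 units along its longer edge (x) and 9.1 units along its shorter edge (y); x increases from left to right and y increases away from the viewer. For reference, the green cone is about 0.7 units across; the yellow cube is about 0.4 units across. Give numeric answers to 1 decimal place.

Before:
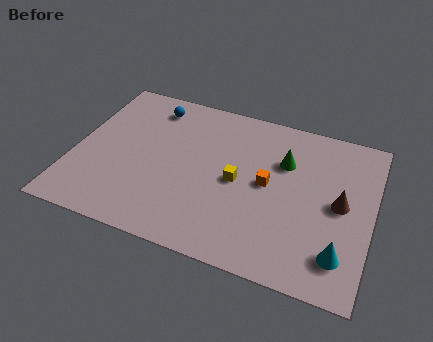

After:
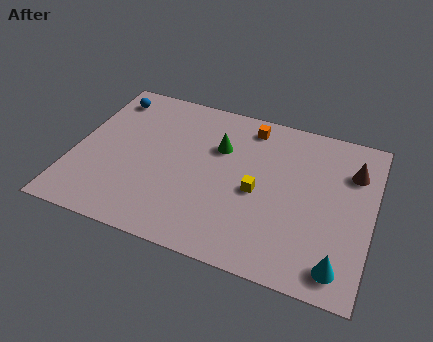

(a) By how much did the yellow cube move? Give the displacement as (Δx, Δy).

(0.9, -0.3)

From the two frames, the yellow cube sits at roughly (7.3, 4.4) before and (8.2, 4.1) after.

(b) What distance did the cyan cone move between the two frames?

0.6

From (12.0, 1.9) to (12.0, 1.3), the cyan cone covered √(0.0² + 0.6²) ≈ 0.6 units.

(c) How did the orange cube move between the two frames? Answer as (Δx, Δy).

(-1.1, 3.1)

The orange cube was at about (8.6, 4.7) and moved to about (7.5, 7.8).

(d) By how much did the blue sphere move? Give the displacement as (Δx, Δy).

(-2.0, 0.0)

The blue sphere was at about (3.1, 7.6) and moved to about (1.1, 7.6).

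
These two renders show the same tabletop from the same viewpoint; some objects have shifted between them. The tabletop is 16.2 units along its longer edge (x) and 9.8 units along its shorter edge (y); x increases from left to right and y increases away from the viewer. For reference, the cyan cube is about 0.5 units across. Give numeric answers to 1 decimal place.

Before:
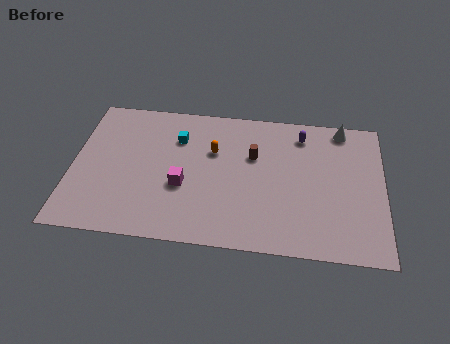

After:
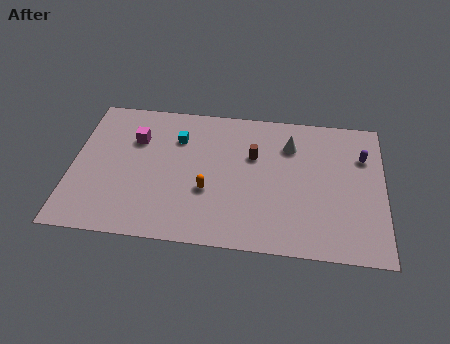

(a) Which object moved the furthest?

the magenta cube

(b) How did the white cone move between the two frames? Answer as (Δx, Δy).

(-2.7, -1.5)

From the two frames, the white cone sits at roughly (14.0, 8.8) before and (11.3, 7.3) after.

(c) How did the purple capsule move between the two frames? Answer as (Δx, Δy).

(3.2, -1.2)

The purple capsule was at about (11.9, 8.1) and moved to about (15.1, 6.9).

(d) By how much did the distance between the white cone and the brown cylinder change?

-3.1

They were about 5.2 units apart before and 2.1 after — 3.1 units closer together.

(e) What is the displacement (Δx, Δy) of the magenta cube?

(-2.6, 3.0)

The magenta cube was at about (5.8, 3.8) and moved to about (3.2, 6.8).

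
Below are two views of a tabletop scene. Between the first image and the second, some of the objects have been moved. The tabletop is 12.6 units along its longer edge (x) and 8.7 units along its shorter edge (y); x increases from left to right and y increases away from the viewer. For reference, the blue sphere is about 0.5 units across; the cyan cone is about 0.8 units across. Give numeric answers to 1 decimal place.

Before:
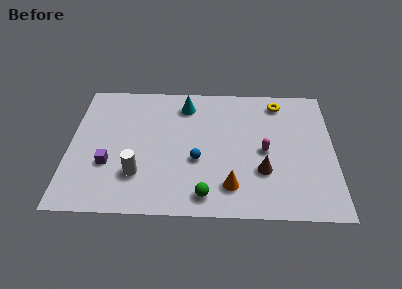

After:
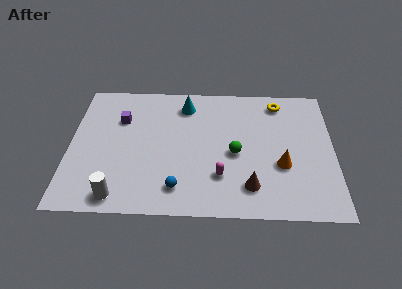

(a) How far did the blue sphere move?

2.0

The blue sphere moved from about (6.1, 3.4) to (5.2, 1.6), a distance of √(0.9² + 1.8²) ≈ 2.0.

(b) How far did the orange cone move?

2.8

From (7.7, 1.8) to (10.1, 3.2), the orange cone covered √(2.4² + 1.4²) ≈ 2.8 units.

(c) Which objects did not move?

the cyan cone and the yellow torus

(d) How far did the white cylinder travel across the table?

1.7

The white cylinder moved from about (3.3, 2.4) to (2.4, 1.0), a distance of √(0.9² + 1.4²) ≈ 1.7.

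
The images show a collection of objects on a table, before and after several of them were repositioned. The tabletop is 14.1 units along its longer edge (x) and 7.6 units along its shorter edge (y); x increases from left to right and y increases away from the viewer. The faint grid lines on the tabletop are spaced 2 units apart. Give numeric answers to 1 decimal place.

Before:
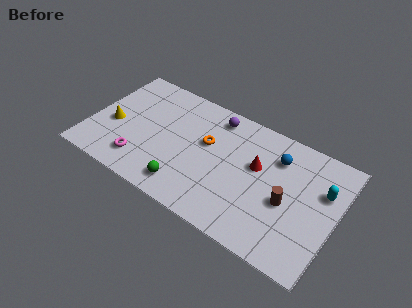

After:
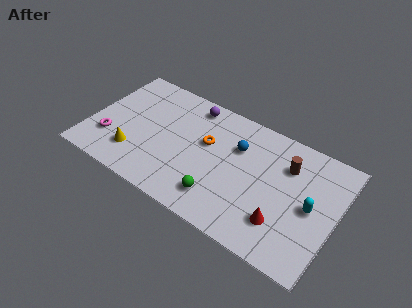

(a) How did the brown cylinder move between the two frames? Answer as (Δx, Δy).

(-0.3, 2.2)

The brown cylinder was at about (11.4, 3.3) and moved to about (11.1, 5.5).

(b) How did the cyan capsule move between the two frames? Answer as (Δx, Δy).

(-0.5, -1.3)

The cyan capsule was at about (13.2, 5.0) and moved to about (12.7, 3.7).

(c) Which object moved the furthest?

the red cone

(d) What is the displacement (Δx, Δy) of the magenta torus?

(-1.9, 0.6)

The magenta torus was at about (3.2, 1.6) and moved to about (1.3, 2.2).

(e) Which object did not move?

the orange torus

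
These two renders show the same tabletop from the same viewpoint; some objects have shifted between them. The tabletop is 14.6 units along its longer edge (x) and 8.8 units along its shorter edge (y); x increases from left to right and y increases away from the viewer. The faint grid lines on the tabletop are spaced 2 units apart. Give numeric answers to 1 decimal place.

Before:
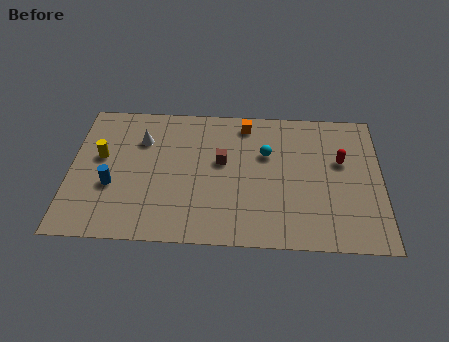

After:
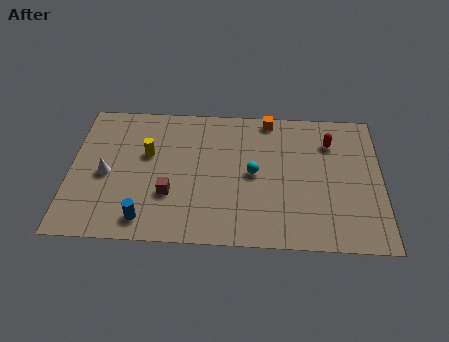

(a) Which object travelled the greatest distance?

the brown cube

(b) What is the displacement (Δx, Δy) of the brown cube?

(-2.4, -2.2)

The brown cube was at about (7.1, 5.1) and moved to about (4.7, 2.9).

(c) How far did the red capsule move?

1.3

The red capsule moved from about (12.7, 5.4) to (12.2, 6.6), a distance of √(0.5² + 1.2²) ≈ 1.3.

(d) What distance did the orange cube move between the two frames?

1.2

The orange cube was near (8.2, 7.6) before and (9.3, 8.0) after, so it travelled √(1.1² + 0.4²) ≈ 1.2 units.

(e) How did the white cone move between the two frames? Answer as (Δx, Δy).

(-1.6, -2.3)

From the two frames, the white cone sits at roughly (3.3, 6.3) before and (1.7, 4.0) after.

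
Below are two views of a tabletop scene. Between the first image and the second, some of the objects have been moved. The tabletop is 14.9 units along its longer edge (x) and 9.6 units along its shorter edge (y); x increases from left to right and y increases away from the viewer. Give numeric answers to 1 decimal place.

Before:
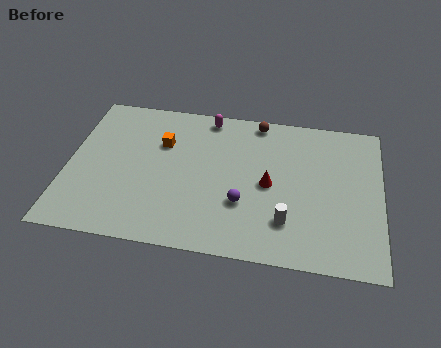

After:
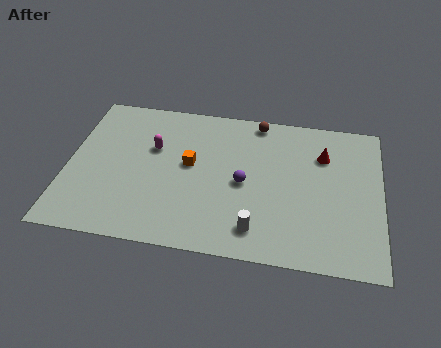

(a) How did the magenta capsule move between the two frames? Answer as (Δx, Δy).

(-2.5, -2.5)

The magenta capsule was at about (6.5, 8.6) and moved to about (4.0, 6.1).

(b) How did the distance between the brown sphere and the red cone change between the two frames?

-0.5

They were about 4.2 units apart before and 3.7 after — 0.5 units closer together.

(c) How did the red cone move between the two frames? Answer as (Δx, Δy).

(2.5, 2.3)

The red cone started near (9.6, 4.6) and ended near (12.1, 6.9).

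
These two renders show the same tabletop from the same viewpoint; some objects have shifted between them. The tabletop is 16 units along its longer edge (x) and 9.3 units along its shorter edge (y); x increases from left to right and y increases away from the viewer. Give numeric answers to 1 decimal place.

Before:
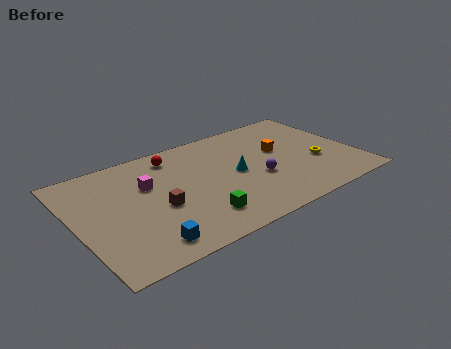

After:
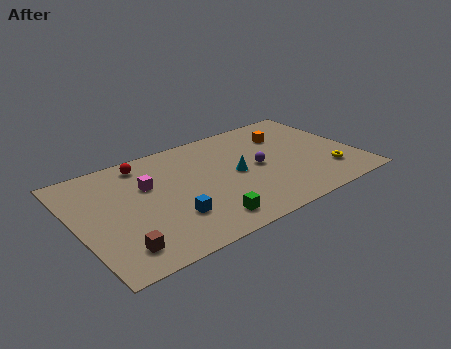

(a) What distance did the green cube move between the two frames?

0.6

The green cube moved from about (6.4, 2.0) to (6.7, 1.5), a distance of √(0.3² + 0.5²) ≈ 0.6.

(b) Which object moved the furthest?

the brown cube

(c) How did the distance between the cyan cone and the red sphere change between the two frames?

+1.4

They were about 4.5 units apart before and 5.9 after — 1.4 units further apart.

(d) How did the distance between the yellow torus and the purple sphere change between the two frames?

+0.9

The distance was about 3.5 in the first image and 4.4 in the second, so they moved 0.9 units further apart.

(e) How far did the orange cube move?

1.4

The orange cube moved from about (11.9, 5.5) to (12.5, 6.8), a distance of √(0.6² + 1.3²) ≈ 1.4.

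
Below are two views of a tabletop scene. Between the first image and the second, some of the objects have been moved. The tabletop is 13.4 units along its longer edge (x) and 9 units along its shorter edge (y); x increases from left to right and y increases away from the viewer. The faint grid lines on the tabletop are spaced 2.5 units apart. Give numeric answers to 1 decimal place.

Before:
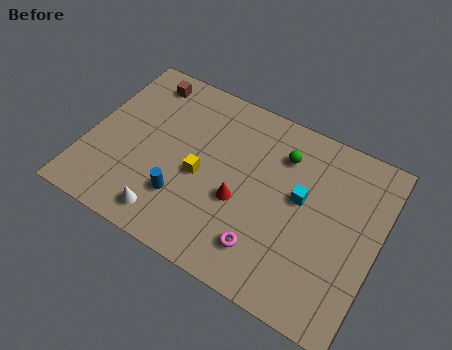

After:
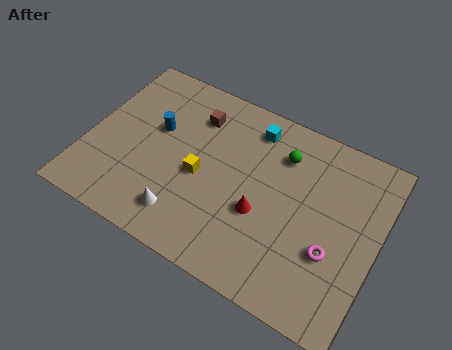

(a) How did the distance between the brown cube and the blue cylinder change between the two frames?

-3.7

Before: roughly 5.9 units apart; after: 2.2. That's 3.7 units closer together.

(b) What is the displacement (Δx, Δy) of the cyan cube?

(-2.6, 2.4)

The cyan cube was at about (9.8, 5.1) and moved to about (7.2, 7.5).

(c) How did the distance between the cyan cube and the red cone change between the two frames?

+1.1

The distance was about 3.0 in the first image and 4.1 in the second, so they moved 1.1 units further apart.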